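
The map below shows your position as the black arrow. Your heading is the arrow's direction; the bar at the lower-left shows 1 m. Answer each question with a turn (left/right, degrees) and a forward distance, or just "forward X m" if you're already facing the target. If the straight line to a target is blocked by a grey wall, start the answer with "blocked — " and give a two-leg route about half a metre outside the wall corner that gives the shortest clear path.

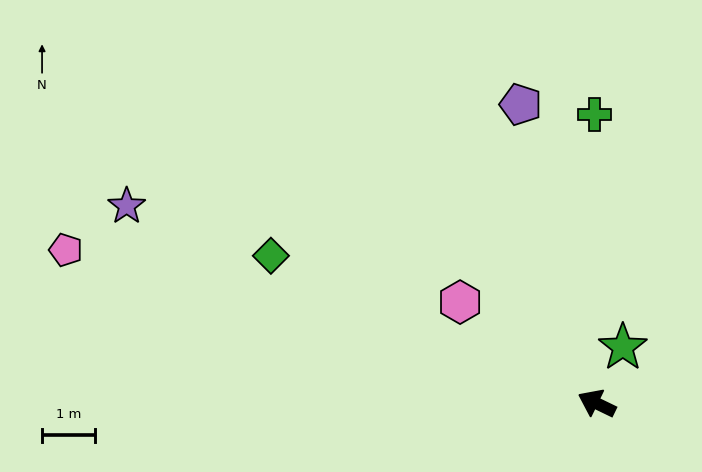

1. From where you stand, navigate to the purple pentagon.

turn right 50°, forward 5.9 m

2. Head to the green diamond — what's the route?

forward 6.8 m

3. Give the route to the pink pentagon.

turn left 10°, forward 10.5 m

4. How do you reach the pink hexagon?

turn right 11°, forward 3.2 m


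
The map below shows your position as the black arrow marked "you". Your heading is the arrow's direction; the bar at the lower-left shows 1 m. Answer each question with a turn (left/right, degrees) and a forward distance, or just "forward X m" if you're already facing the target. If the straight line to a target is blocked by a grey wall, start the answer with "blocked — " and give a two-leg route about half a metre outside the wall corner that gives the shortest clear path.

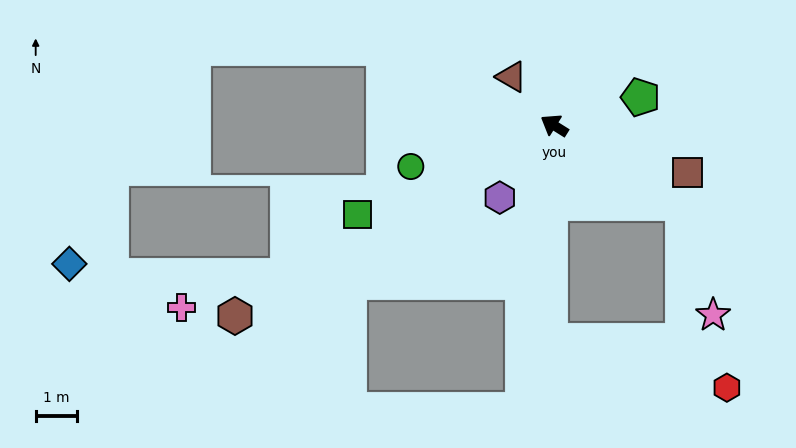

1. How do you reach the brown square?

turn right 167°, forward 3.4 m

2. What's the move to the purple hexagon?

turn left 85°, forward 2.2 m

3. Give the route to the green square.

turn left 56°, forward 5.3 m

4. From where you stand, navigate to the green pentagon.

turn right 130°, forward 2.2 m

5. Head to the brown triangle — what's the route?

turn right 17°, forward 1.6 m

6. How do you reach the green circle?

turn left 48°, forward 3.6 m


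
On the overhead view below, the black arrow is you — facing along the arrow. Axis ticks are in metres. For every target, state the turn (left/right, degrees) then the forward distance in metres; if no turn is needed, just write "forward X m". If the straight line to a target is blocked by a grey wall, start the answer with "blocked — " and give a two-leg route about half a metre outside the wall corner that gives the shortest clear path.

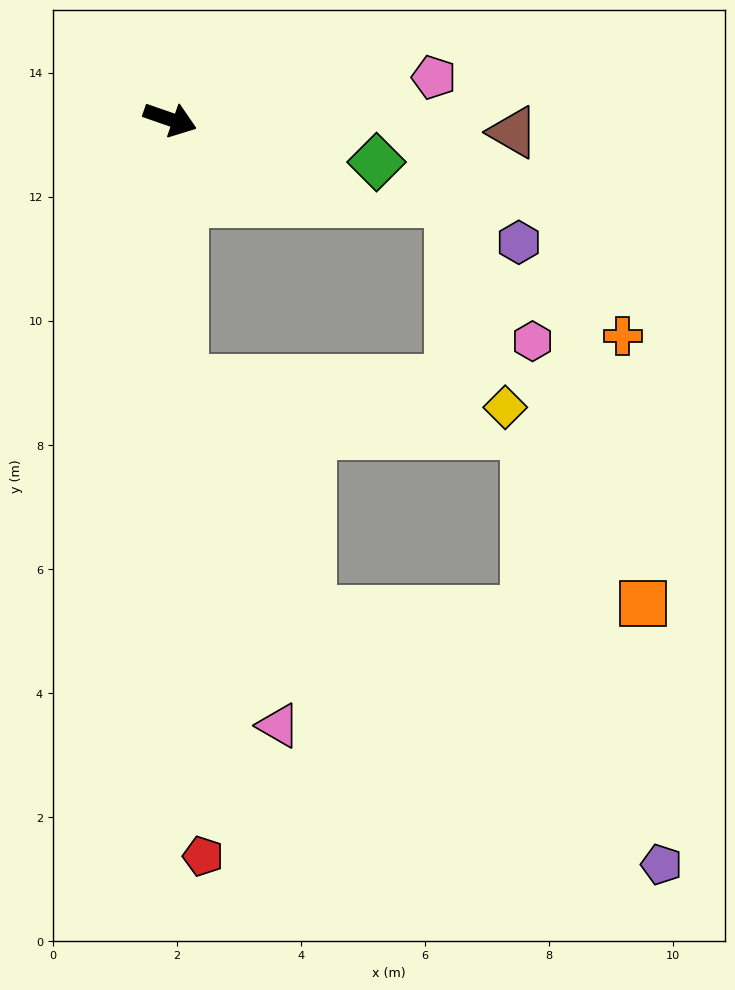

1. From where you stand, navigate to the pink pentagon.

turn left 28°, forward 4.3 m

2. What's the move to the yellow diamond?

blocked — turn right 68°, forward 4.2 m, then turn left 82°, forward 5.2 m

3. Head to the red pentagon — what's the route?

turn right 68°, forward 11.9 m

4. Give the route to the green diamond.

turn left 7°, forward 3.4 m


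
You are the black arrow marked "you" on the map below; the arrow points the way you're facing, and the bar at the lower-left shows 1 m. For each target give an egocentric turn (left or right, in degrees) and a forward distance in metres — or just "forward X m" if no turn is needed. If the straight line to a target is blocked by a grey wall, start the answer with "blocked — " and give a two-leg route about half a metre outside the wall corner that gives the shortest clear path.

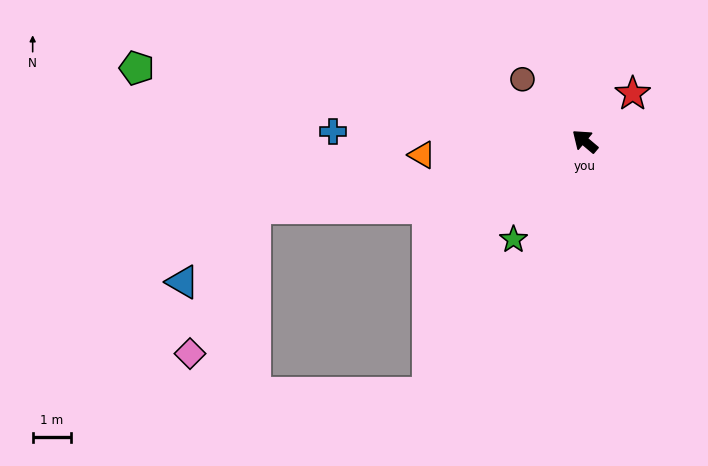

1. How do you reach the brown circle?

turn right 5°, forward 2.3 m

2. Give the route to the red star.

turn right 95°, forward 1.8 m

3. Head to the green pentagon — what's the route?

turn left 31°, forward 11.8 m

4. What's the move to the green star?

turn left 94°, forward 3.2 m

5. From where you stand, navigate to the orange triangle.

turn left 45°, forward 4.2 m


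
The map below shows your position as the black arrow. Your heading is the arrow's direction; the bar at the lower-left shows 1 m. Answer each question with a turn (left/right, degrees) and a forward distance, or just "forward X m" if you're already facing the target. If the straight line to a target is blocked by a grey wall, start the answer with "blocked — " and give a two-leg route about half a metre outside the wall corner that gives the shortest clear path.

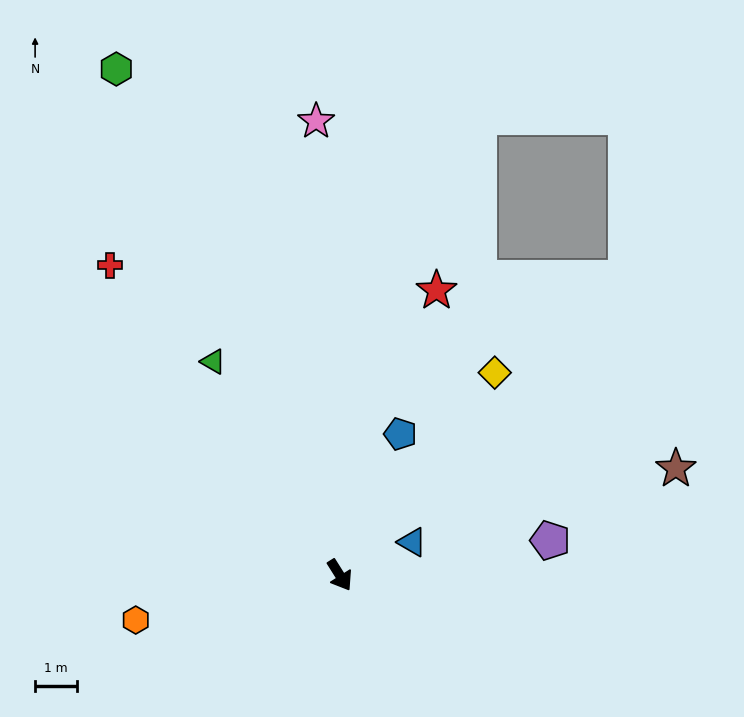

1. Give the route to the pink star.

turn left 151°, forward 10.8 m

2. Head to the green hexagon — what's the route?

turn left 172°, forward 13.1 m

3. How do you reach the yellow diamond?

turn left 110°, forward 6.1 m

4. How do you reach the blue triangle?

turn left 82°, forward 1.9 m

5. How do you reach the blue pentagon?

turn left 125°, forward 3.6 m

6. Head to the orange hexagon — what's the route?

turn right 110°, forward 5.0 m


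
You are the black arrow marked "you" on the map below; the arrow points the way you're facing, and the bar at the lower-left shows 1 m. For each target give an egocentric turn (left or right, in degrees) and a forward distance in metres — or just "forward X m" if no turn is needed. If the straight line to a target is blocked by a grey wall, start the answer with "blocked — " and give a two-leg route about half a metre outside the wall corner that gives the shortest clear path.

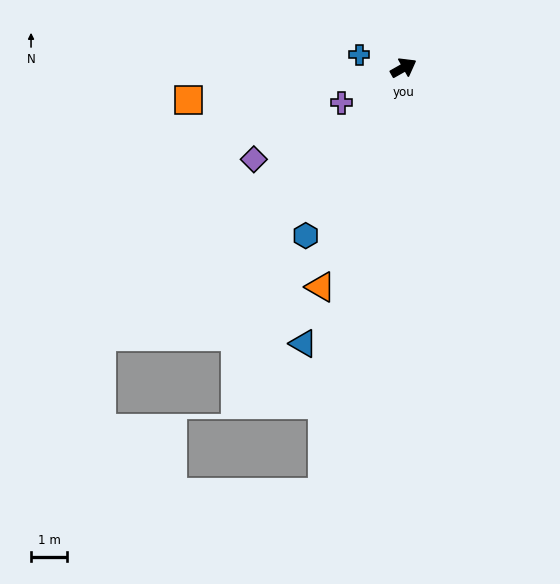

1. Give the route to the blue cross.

turn left 135°, forward 1.3 m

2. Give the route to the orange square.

turn left 159°, forward 6.1 m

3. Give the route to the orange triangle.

turn right 140°, forward 6.5 m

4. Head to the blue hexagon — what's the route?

turn right 150°, forward 5.4 m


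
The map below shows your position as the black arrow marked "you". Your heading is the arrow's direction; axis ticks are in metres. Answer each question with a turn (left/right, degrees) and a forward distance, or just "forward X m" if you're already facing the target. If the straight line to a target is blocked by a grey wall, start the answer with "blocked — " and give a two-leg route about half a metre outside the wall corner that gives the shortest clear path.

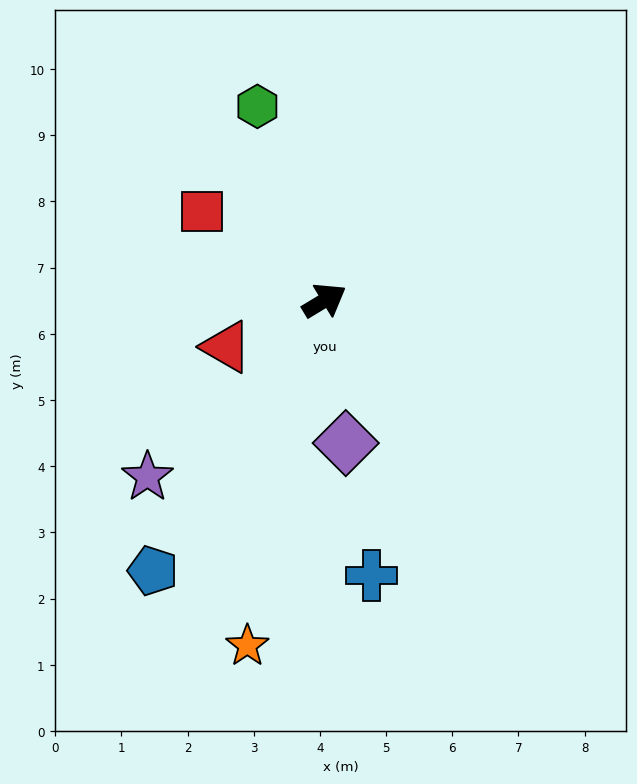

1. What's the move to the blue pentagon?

turn right 154°, forward 4.8 m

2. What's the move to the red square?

turn left 113°, forward 2.3 m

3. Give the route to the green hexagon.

turn left 78°, forward 3.1 m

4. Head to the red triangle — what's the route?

turn left 174°, forward 1.6 m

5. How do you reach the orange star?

turn right 134°, forward 5.3 m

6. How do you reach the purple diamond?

turn right 113°, forward 2.2 m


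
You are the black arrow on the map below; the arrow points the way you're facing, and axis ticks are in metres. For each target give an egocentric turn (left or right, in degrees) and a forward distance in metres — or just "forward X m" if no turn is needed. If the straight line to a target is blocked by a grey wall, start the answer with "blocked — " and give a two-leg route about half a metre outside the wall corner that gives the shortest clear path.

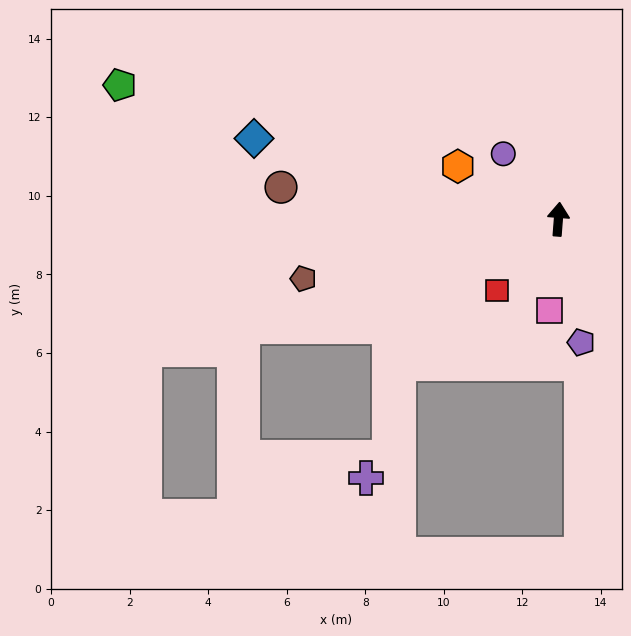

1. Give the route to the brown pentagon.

turn left 108°, forward 6.7 m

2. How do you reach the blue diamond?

turn left 80°, forward 8.0 m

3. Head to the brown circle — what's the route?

turn left 88°, forward 7.1 m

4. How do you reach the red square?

turn left 144°, forward 2.4 m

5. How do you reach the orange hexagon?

turn left 67°, forward 2.9 m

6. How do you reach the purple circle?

turn left 45°, forward 2.2 m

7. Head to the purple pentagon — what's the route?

turn right 165°, forward 3.2 m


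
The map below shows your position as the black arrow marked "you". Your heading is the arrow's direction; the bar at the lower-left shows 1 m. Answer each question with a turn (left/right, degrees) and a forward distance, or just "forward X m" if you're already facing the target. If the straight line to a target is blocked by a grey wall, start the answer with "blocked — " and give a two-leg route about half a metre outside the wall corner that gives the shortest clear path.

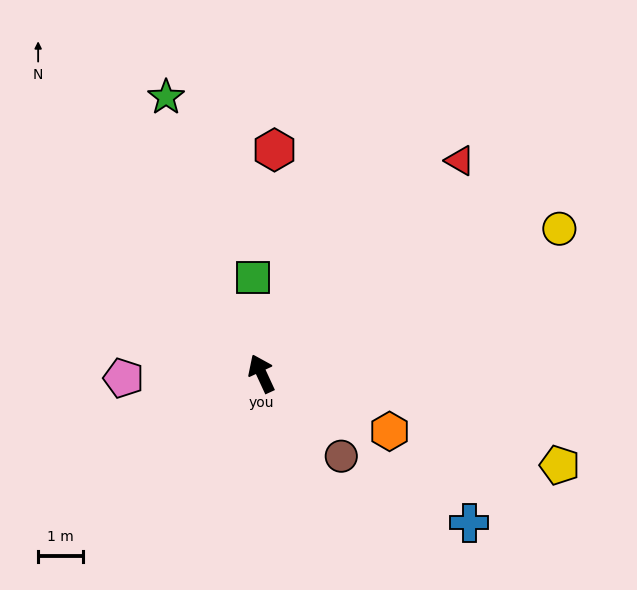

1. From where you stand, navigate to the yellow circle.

turn right 89°, forward 7.3 m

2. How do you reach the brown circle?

turn right 161°, forward 2.5 m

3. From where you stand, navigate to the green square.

turn right 20°, forward 2.1 m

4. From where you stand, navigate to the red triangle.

turn right 68°, forward 6.5 m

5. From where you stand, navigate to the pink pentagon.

turn left 67°, forward 3.1 m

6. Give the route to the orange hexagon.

turn right 139°, forward 3.1 m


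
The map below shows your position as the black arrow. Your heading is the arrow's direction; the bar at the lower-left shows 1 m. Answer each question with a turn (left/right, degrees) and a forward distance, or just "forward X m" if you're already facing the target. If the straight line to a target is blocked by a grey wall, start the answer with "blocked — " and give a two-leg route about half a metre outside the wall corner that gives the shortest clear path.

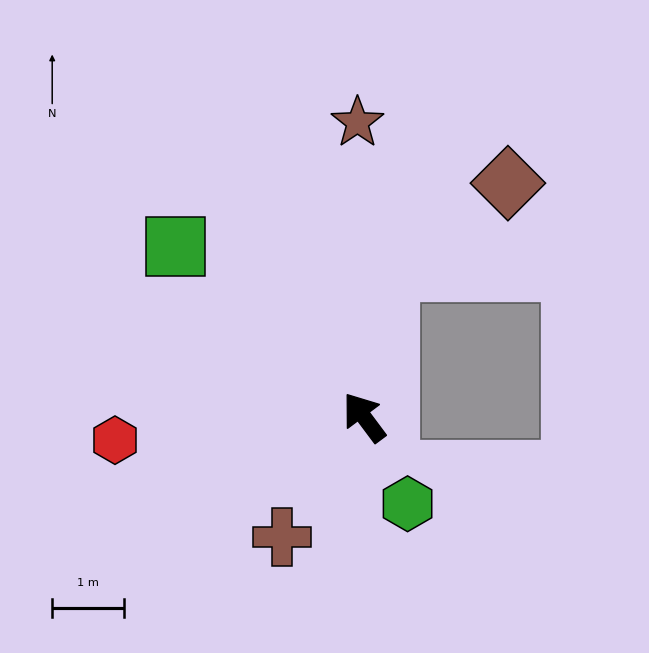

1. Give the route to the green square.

turn left 11°, forward 3.5 m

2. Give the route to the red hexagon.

turn left 59°, forward 3.5 m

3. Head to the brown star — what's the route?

turn right 35°, forward 4.1 m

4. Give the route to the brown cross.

turn left 109°, forward 2.0 m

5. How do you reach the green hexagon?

turn left 170°, forward 1.3 m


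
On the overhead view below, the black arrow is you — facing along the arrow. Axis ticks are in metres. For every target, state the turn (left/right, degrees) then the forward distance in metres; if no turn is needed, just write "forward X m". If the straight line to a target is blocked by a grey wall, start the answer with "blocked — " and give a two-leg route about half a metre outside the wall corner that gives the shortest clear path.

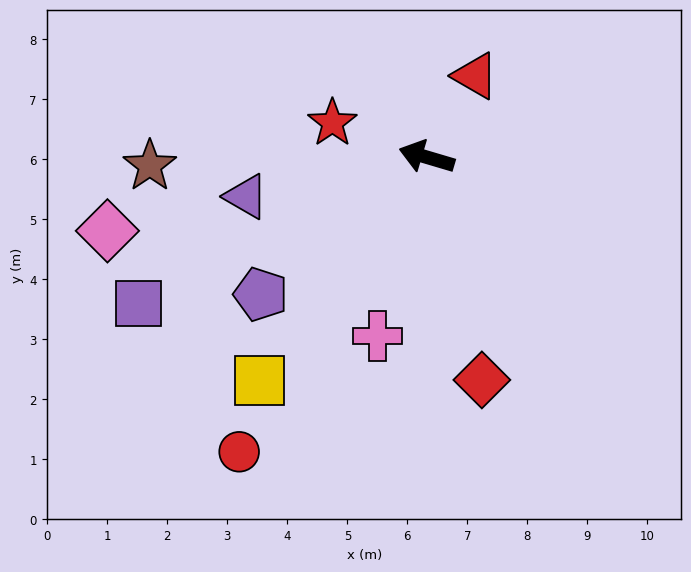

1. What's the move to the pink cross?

turn left 91°, forward 3.1 m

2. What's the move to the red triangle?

turn right 104°, forward 1.6 m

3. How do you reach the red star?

turn right 4°, forward 1.7 m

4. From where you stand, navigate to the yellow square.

turn left 70°, forward 4.7 m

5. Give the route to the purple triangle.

turn left 29°, forward 3.1 m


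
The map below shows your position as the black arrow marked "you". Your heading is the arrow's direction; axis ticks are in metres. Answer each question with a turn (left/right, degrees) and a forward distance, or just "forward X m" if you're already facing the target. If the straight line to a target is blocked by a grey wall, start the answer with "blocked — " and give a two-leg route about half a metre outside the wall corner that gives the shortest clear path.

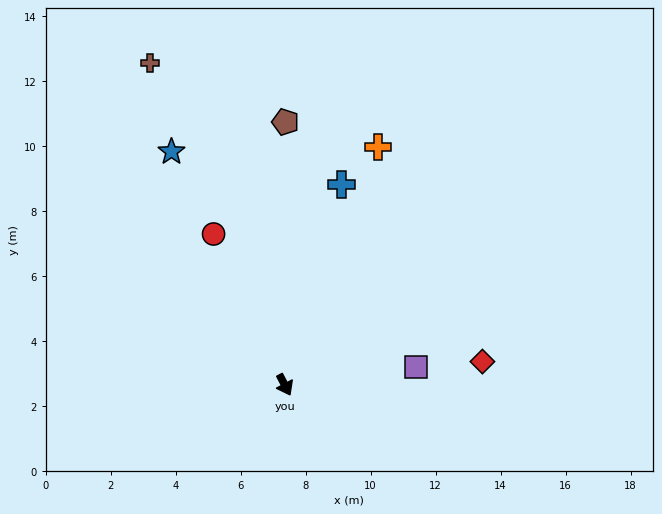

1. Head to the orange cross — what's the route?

turn left 131°, forward 7.9 m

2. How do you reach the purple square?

turn left 70°, forward 4.1 m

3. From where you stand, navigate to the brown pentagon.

turn left 152°, forward 8.1 m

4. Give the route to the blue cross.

turn left 136°, forward 6.4 m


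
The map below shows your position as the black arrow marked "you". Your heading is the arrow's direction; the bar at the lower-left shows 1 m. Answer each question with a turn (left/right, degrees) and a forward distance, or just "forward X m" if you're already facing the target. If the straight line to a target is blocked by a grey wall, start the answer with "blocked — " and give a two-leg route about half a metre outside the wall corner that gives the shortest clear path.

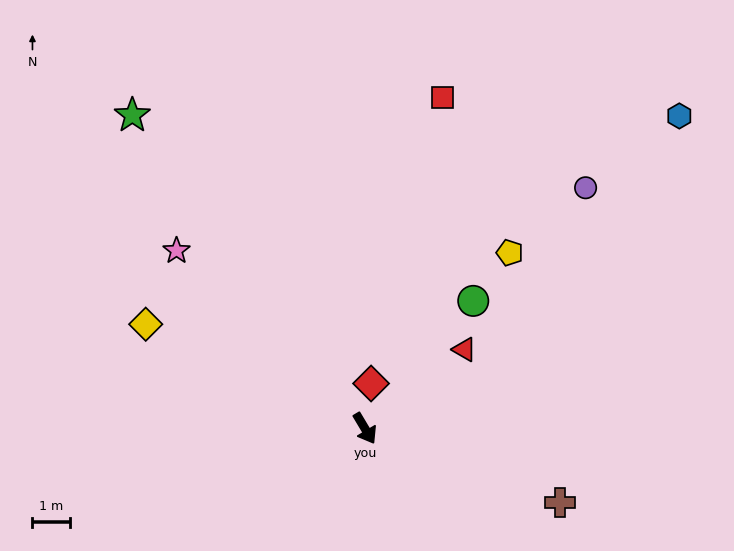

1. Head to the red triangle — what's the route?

turn left 98°, forward 3.4 m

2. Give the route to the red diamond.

turn left 141°, forward 1.2 m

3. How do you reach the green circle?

turn left 109°, forward 4.5 m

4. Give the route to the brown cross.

turn left 38°, forward 5.6 m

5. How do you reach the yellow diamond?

turn right 146°, forward 6.5 m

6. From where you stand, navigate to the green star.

turn right 174°, forward 10.5 m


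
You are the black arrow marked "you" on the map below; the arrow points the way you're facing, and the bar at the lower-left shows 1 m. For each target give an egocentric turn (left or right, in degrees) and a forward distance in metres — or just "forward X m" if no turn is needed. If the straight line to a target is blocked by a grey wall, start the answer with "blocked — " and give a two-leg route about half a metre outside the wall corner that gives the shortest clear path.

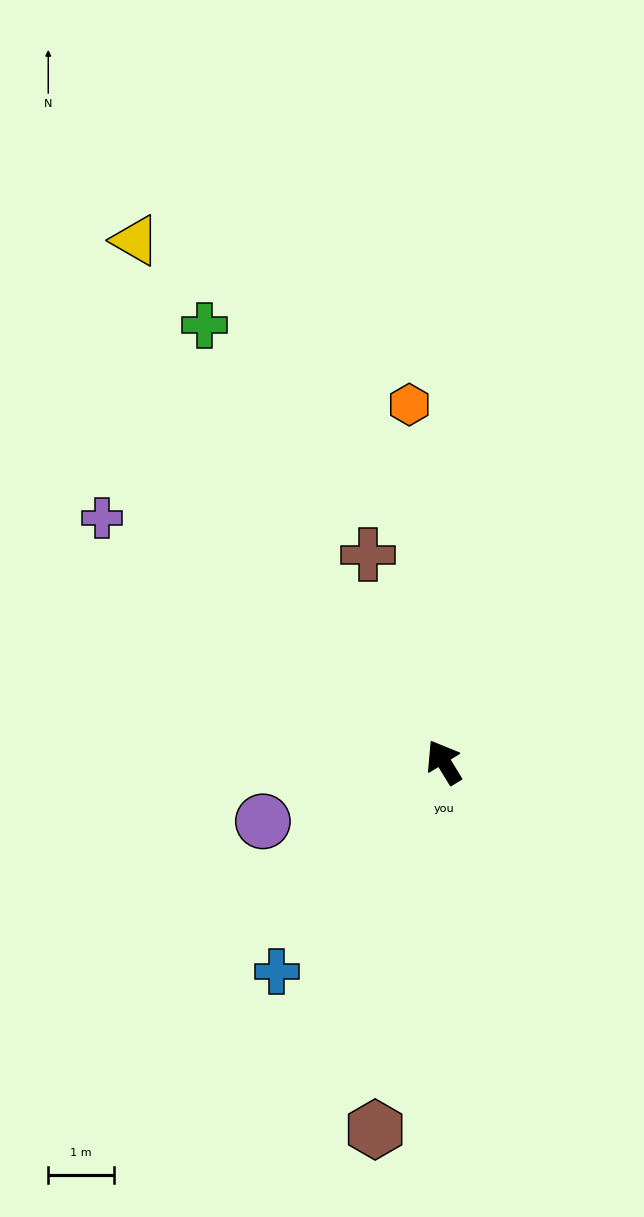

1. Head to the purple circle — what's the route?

turn left 77°, forward 2.9 m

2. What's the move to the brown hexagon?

turn left 138°, forward 5.7 m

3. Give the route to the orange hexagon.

turn right 26°, forward 5.5 m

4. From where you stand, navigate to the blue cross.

turn left 110°, forward 4.1 m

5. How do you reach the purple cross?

turn left 23°, forward 6.4 m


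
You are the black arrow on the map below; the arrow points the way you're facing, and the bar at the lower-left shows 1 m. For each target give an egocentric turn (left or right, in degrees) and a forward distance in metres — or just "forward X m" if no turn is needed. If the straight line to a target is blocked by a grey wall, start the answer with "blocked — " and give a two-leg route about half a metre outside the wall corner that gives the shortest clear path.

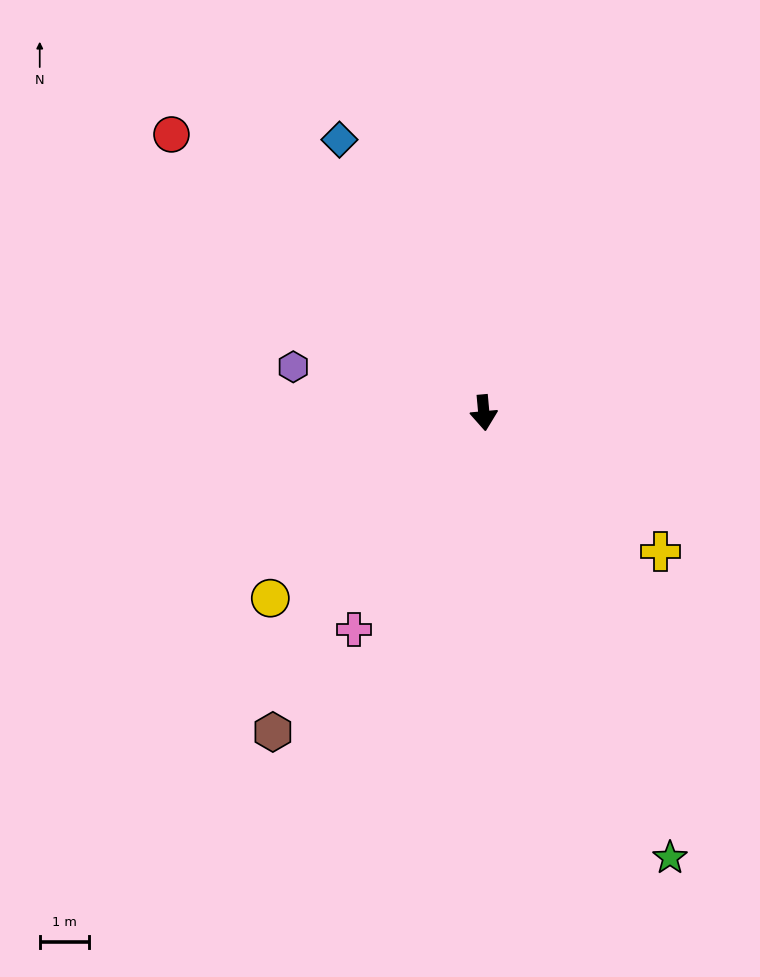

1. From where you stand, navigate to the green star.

turn left 18°, forward 9.8 m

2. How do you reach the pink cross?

turn right 36°, forward 5.2 m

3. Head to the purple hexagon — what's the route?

turn right 109°, forward 4.0 m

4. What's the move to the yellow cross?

turn left 47°, forward 4.6 m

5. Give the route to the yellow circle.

turn right 54°, forward 5.8 m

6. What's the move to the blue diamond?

turn right 157°, forward 6.3 m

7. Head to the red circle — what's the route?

turn right 137°, forward 8.5 m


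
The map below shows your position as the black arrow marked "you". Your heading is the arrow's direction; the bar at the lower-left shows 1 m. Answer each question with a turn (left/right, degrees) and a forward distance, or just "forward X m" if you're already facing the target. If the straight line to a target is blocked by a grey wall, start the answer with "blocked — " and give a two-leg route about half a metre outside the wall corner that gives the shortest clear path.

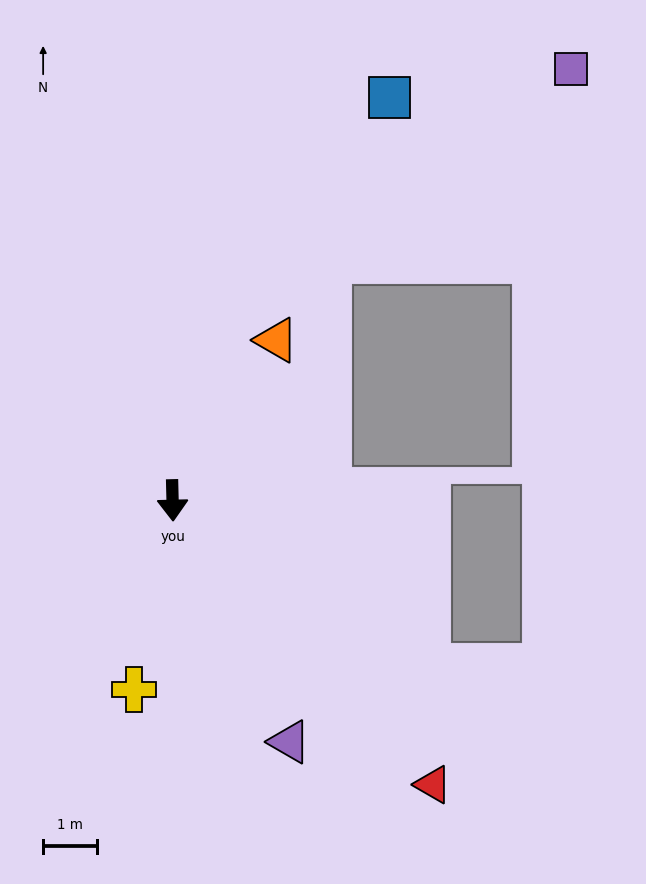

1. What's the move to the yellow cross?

turn right 13°, forward 3.6 m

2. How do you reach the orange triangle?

turn left 146°, forward 3.5 m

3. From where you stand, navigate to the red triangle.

turn left 41°, forward 7.2 m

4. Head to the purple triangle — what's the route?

turn left 24°, forward 5.0 m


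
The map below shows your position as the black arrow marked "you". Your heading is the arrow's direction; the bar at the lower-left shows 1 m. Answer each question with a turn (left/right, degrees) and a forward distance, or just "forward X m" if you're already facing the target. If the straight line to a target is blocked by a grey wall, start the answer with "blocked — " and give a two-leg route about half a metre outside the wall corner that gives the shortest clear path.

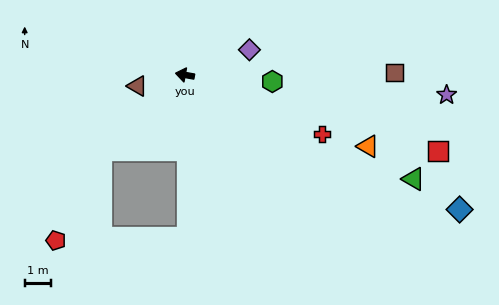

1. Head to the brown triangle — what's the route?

turn left 23°, forward 1.9 m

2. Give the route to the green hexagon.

turn right 174°, forward 3.4 m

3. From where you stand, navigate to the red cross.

turn left 167°, forward 5.7 m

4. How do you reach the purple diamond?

turn right 148°, forward 2.6 m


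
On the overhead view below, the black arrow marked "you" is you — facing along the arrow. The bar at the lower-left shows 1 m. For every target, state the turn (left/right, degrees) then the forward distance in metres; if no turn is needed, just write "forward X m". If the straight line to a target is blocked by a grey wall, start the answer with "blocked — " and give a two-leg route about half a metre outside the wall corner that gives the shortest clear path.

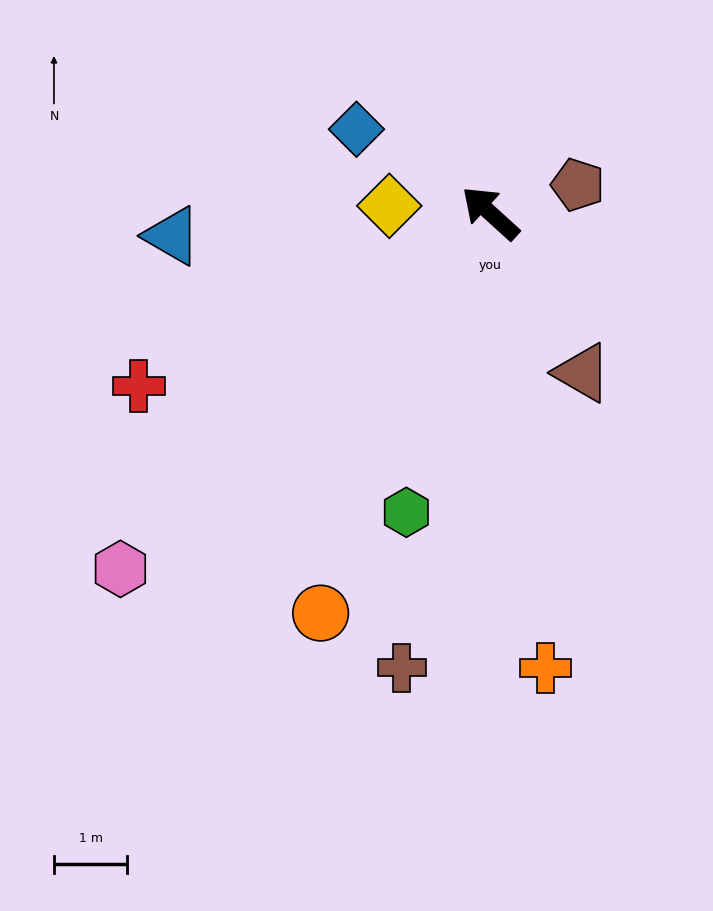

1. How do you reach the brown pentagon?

turn right 120°, forward 1.3 m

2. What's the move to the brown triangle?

turn left 162°, forward 2.5 m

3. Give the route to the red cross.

turn left 68°, forward 5.4 m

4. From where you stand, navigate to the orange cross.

turn left 139°, forward 6.3 m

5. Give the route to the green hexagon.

turn left 117°, forward 4.2 m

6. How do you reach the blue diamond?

turn left 10°, forward 2.2 m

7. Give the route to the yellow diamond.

turn left 38°, forward 1.4 m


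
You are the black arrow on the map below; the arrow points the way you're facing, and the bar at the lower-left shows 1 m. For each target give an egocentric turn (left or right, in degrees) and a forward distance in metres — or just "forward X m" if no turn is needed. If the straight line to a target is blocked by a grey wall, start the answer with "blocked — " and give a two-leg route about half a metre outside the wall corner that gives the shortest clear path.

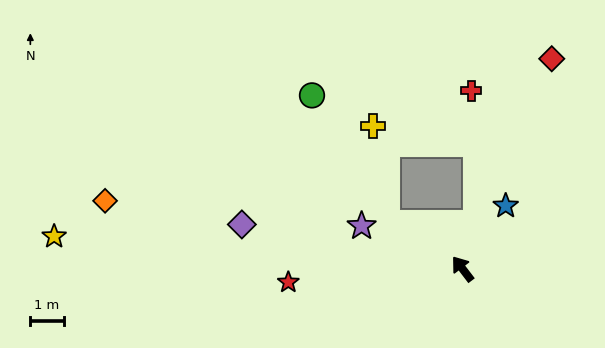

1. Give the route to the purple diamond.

turn left 41°, forward 6.8 m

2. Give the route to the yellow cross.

blocked — turn left 22°, forward 2.7 m, then turn right 52°, forward 3.0 m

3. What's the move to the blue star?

turn right 72°, forward 2.3 m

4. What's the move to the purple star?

turn left 30°, forward 3.3 m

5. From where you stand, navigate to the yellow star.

turn left 48°, forward 12.3 m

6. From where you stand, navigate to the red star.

turn left 57°, forward 5.3 m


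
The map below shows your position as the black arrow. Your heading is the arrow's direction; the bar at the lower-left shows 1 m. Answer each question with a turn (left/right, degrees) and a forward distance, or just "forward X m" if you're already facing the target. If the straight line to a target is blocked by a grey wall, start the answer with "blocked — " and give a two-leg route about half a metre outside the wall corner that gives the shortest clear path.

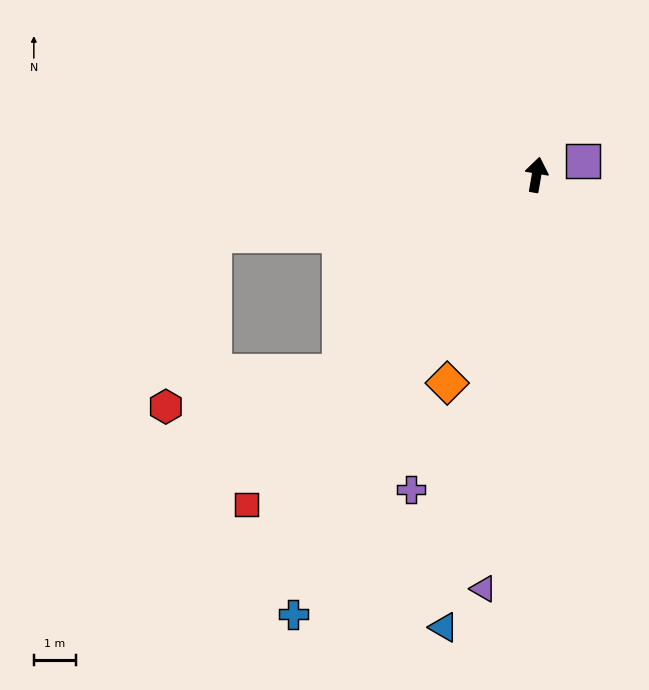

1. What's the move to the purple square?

turn right 64°, forward 1.2 m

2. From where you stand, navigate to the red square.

turn left 148°, forward 10.5 m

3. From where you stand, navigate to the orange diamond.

turn left 166°, forward 5.4 m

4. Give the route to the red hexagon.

blocked — turn left 145°, forward 6.7 m, then turn right 34°, forward 4.3 m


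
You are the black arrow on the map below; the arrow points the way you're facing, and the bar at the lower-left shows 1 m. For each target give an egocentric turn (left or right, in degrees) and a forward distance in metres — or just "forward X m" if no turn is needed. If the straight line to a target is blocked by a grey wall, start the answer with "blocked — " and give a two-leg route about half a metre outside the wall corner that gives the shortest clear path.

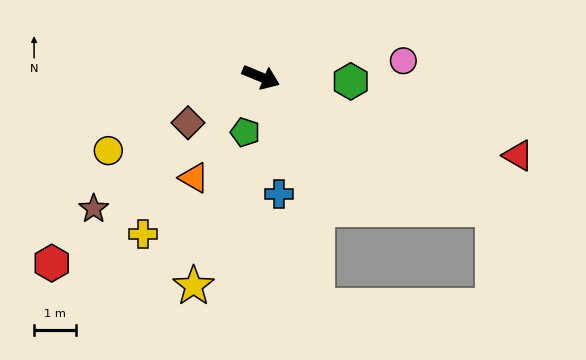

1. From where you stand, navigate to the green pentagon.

turn right 84°, forward 1.4 m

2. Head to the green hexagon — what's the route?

turn left 20°, forward 2.2 m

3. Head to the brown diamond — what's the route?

turn right 126°, forward 2.1 m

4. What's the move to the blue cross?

turn right 59°, forward 2.8 m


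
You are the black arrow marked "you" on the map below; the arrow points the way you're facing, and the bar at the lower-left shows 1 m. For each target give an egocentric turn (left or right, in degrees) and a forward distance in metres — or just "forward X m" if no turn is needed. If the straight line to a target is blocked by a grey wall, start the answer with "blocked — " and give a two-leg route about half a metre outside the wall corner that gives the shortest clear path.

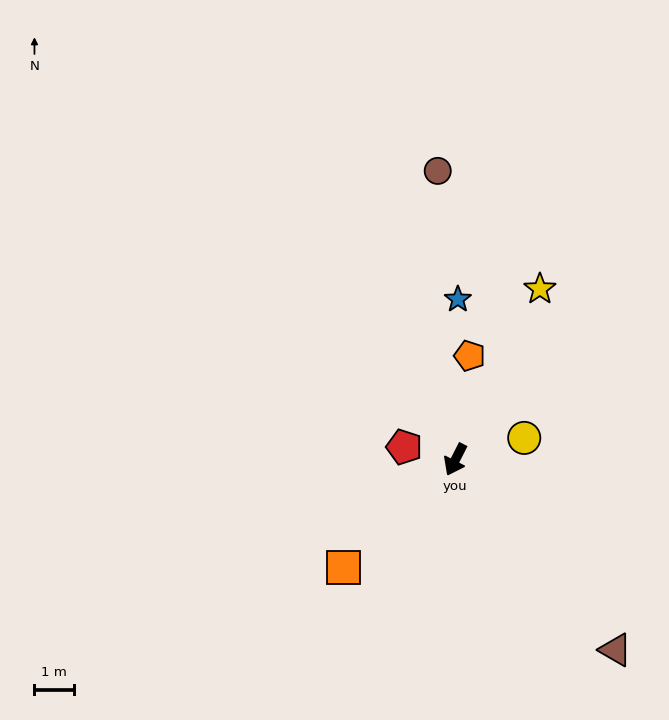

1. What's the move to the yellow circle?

turn left 134°, forward 1.8 m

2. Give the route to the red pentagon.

turn right 77°, forward 1.3 m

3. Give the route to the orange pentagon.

turn right 161°, forward 2.6 m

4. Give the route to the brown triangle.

turn left 67°, forward 6.3 m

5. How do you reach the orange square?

turn right 19°, forward 3.9 m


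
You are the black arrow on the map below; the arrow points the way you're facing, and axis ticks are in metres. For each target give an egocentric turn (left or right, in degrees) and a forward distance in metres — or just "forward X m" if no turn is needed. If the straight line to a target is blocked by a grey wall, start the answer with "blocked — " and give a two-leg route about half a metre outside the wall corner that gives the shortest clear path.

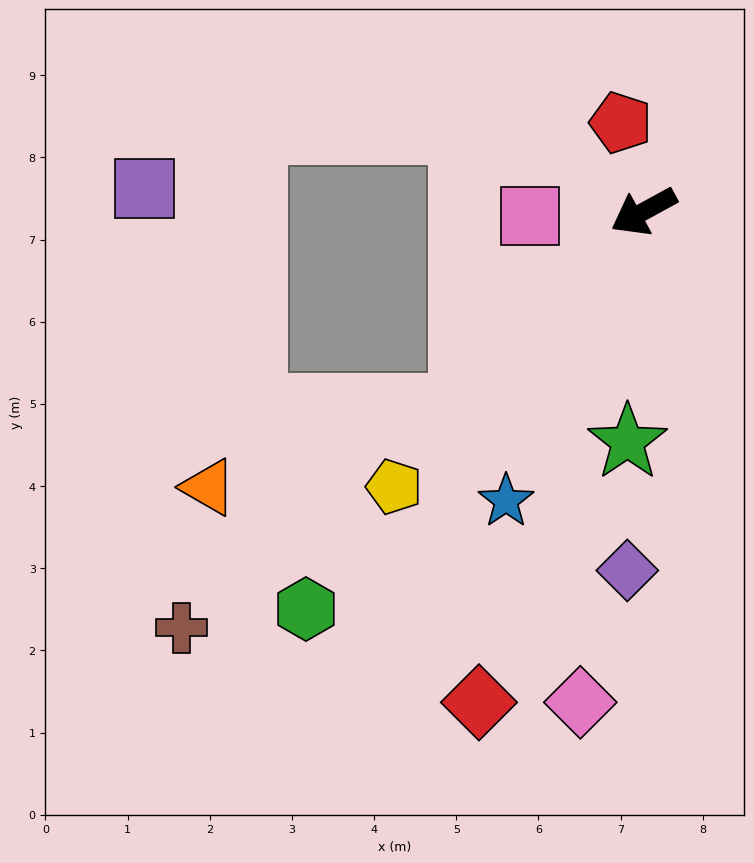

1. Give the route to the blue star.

turn left 36°, forward 3.9 m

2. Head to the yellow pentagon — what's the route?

turn left 19°, forward 4.5 m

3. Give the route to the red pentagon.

turn right 104°, forward 1.1 m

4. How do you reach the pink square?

turn right 26°, forward 1.4 m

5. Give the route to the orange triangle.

blocked — turn left 19°, forward 3.3 m, then turn right 31°, forward 3.3 m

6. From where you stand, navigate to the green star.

turn left 57°, forward 2.8 m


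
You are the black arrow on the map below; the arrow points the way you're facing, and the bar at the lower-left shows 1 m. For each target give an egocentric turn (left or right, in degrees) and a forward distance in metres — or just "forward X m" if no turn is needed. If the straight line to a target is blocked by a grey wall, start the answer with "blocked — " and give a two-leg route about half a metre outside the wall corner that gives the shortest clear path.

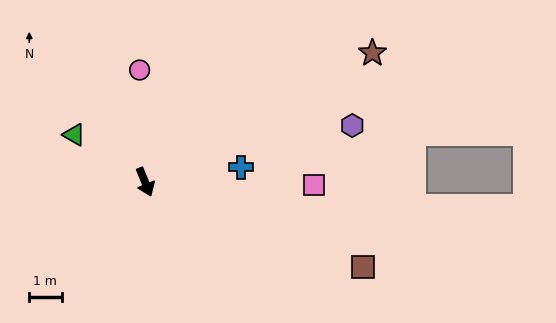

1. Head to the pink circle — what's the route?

turn left 161°, forward 3.5 m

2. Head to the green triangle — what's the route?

turn right 146°, forward 2.6 m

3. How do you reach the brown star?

turn left 97°, forward 8.1 m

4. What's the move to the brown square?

turn left 46°, forward 7.2 m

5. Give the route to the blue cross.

turn left 76°, forward 3.0 m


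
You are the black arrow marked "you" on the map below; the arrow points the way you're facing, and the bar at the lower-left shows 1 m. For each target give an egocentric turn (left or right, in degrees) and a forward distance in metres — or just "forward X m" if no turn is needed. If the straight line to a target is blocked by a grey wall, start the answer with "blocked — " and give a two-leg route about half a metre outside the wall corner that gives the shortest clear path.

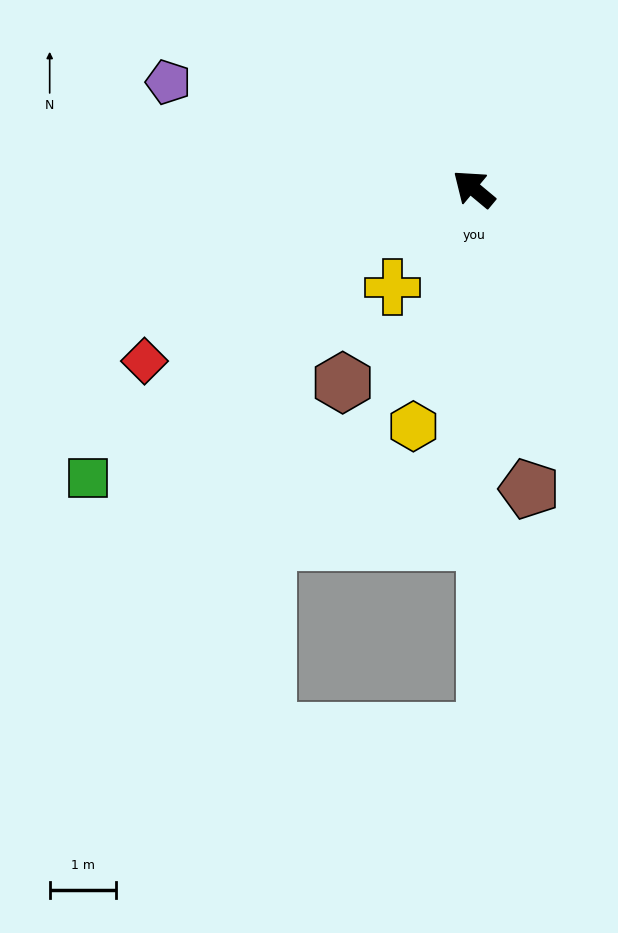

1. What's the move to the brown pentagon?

turn left 140°, forward 4.6 m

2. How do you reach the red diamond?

turn left 67°, forward 5.6 m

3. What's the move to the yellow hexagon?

turn left 116°, forward 3.7 m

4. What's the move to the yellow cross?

turn left 90°, forward 1.9 m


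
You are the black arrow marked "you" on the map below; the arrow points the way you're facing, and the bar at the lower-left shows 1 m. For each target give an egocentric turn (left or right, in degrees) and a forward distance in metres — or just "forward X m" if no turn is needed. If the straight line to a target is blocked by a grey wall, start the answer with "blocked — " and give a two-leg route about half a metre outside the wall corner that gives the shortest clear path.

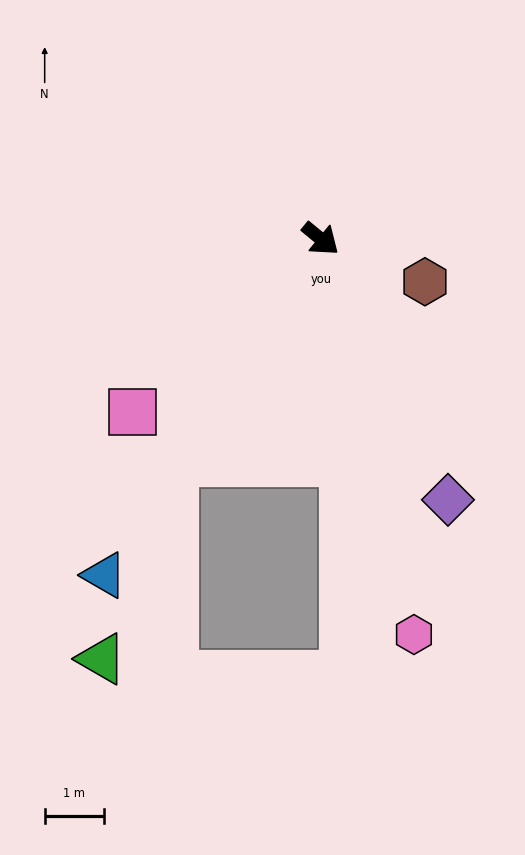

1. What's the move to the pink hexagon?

turn right 37°, forward 6.9 m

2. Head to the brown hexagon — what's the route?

turn left 17°, forward 1.9 m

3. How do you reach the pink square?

turn right 98°, forward 4.3 m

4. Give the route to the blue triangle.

turn right 83°, forward 6.8 m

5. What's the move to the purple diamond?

turn right 25°, forward 4.9 m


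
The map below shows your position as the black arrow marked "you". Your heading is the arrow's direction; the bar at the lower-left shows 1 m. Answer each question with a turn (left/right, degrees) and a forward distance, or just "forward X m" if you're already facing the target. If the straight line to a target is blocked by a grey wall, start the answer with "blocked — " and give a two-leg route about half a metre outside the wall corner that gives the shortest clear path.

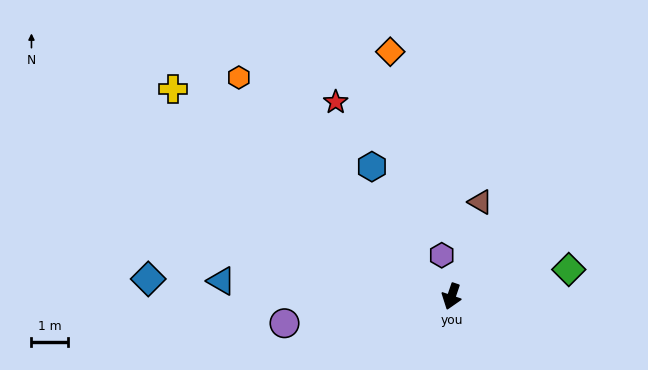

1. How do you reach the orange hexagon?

turn right 117°, forward 8.5 m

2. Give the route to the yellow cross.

turn right 108°, forward 9.6 m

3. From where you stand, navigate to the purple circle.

turn right 62°, forward 4.7 m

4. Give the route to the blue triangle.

turn right 75°, forward 6.4 m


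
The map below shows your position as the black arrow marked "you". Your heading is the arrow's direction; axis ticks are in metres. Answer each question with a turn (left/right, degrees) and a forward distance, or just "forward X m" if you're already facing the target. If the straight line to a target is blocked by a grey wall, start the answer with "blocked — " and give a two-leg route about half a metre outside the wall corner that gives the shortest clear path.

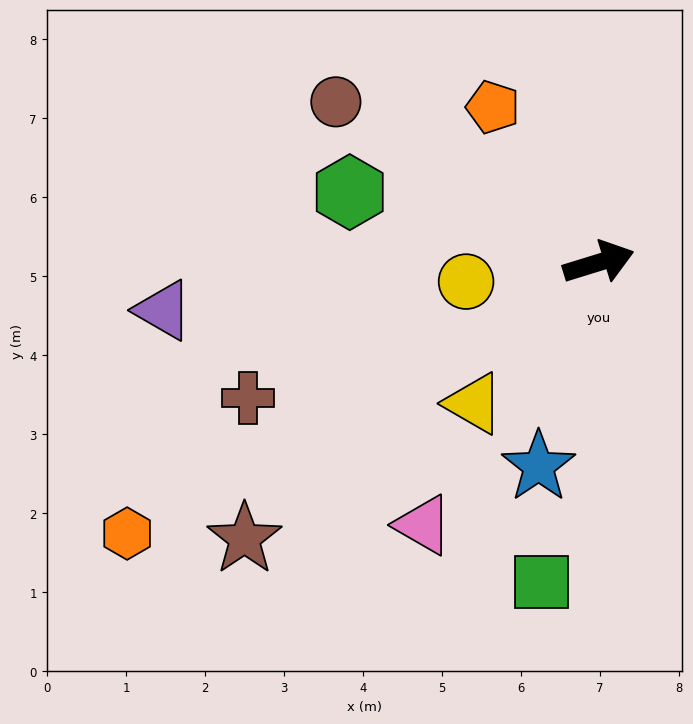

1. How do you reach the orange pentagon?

turn left 107°, forward 2.4 m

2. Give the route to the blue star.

turn right 124°, forward 2.7 m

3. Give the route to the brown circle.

turn left 131°, forward 3.9 m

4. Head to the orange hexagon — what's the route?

turn right 167°, forward 6.9 m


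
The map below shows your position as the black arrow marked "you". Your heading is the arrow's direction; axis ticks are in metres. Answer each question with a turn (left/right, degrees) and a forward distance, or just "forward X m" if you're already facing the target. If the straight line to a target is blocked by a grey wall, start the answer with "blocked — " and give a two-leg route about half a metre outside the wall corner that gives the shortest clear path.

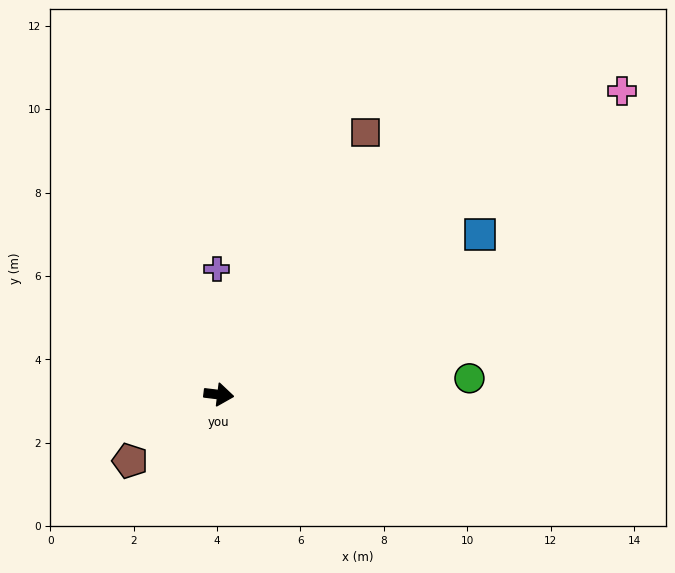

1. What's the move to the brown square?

turn left 68°, forward 7.2 m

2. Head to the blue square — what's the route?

turn left 38°, forward 7.3 m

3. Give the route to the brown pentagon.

turn right 136°, forward 2.7 m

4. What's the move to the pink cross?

turn left 44°, forward 12.1 m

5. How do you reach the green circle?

turn left 11°, forward 6.0 m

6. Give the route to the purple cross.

turn left 98°, forward 3.0 m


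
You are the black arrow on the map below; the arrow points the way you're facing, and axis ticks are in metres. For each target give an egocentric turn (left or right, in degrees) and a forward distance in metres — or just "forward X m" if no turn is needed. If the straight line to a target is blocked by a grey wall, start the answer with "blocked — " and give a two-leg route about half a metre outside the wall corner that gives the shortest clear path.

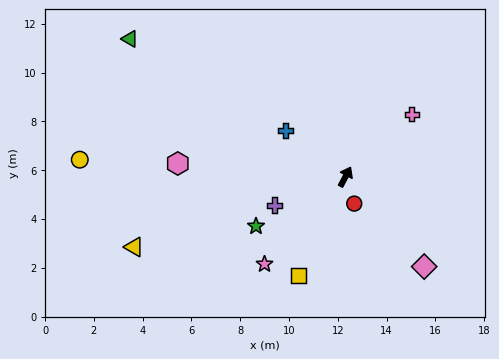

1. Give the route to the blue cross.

turn left 80°, forward 3.1 m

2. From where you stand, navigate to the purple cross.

turn left 140°, forward 3.1 m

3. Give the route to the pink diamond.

turn right 111°, forward 4.9 m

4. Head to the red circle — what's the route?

turn right 134°, forward 1.2 m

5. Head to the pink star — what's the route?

turn left 165°, forward 4.9 m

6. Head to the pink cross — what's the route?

turn right 19°, forward 3.7 m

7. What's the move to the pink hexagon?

turn left 113°, forward 6.9 m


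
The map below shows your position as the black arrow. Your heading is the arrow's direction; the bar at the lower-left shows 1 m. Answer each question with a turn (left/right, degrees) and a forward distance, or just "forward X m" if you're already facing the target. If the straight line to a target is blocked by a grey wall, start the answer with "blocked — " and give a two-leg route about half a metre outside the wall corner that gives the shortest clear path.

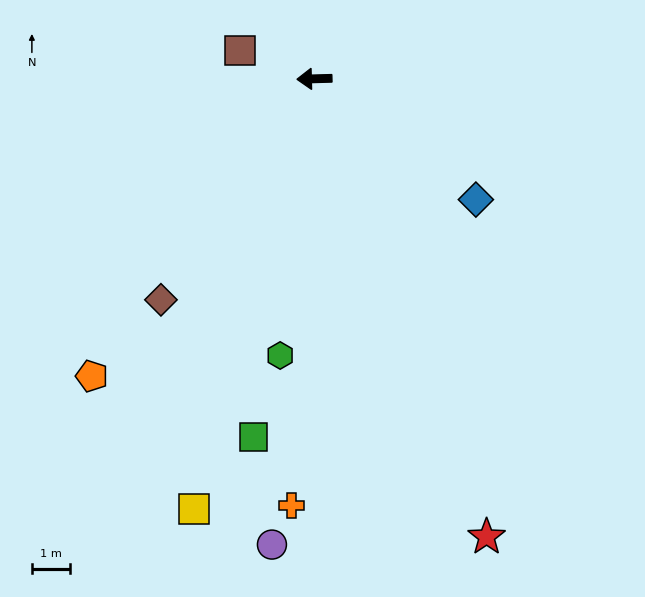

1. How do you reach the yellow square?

turn left 73°, forward 11.8 m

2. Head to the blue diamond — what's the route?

turn left 142°, forward 5.3 m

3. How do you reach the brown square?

turn right 22°, forward 2.1 m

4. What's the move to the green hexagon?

turn left 81°, forward 7.3 m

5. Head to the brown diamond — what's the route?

turn left 54°, forward 7.1 m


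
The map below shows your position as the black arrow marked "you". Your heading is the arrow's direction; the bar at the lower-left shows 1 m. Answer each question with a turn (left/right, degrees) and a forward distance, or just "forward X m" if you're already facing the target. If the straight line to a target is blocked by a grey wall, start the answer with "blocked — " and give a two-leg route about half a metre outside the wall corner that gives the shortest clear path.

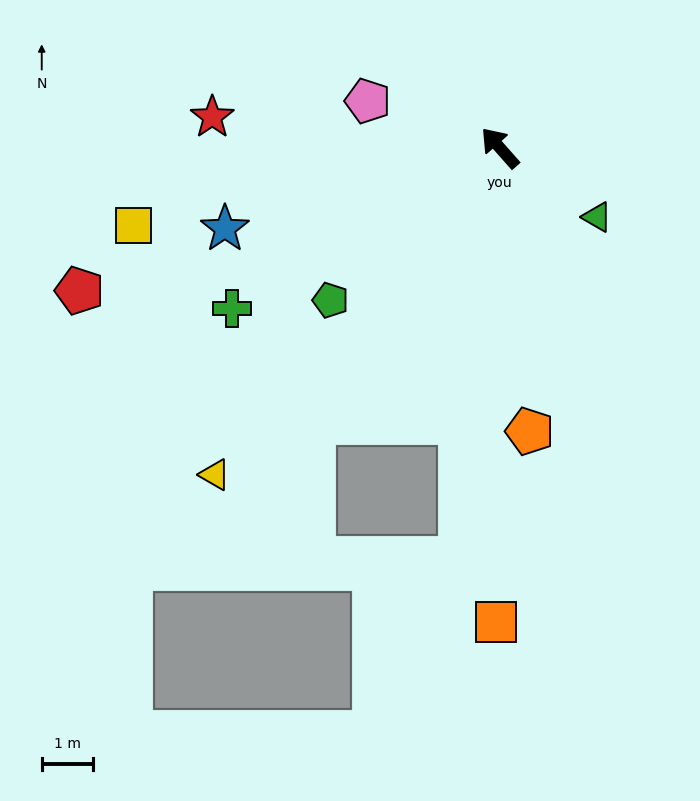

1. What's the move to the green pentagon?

turn left 91°, forward 4.5 m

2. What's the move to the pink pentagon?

turn left 29°, forward 2.8 m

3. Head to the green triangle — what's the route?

turn right 167°, forward 2.3 m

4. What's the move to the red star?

turn left 42°, forward 5.7 m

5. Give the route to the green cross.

turn left 79°, forward 6.1 m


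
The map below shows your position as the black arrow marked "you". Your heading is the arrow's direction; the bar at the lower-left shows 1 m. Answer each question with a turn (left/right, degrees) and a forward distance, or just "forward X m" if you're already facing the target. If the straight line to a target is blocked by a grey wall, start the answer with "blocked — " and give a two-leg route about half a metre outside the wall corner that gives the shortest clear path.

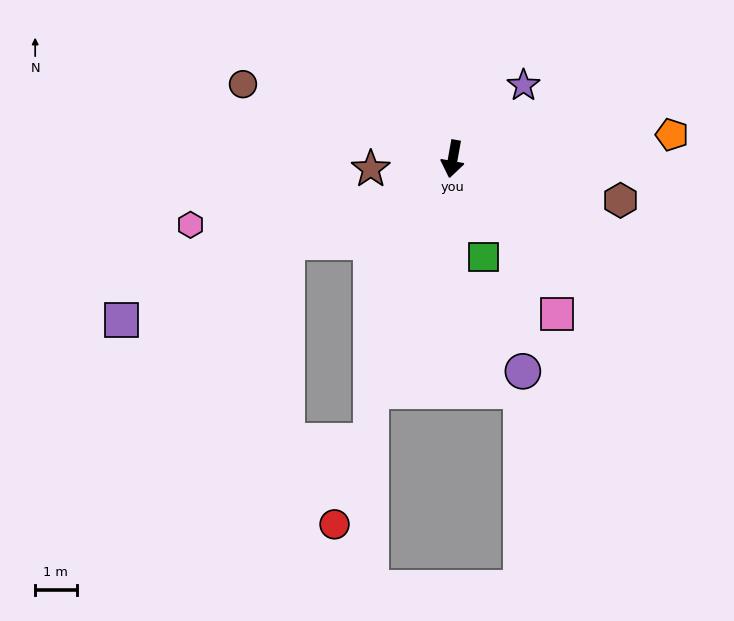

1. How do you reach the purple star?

turn left 146°, forward 2.5 m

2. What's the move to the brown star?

turn right 73°, forward 2.0 m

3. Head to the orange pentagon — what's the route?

turn left 106°, forward 5.3 m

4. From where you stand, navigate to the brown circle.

turn right 99°, forward 5.4 m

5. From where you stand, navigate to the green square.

turn left 28°, forward 2.5 m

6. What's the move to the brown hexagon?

turn left 86°, forward 4.2 m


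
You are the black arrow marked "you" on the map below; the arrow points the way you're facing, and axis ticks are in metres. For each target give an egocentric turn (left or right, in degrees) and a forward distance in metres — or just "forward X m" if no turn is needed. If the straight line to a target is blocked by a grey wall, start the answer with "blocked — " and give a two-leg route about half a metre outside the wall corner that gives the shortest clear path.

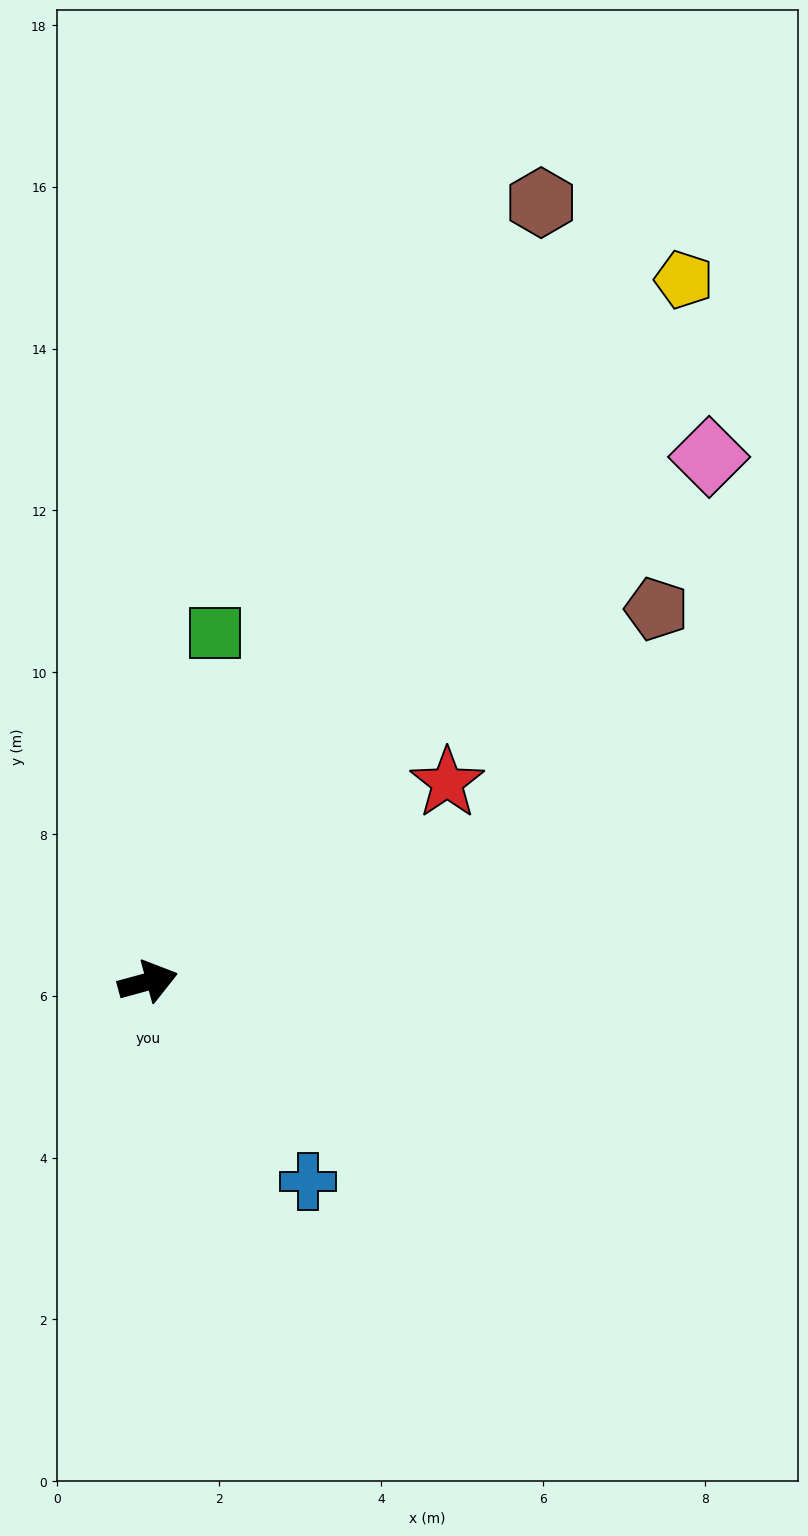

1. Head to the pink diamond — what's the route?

turn left 28°, forward 9.5 m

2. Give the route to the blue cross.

turn right 67°, forward 3.2 m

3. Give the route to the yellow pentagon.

turn left 37°, forward 10.9 m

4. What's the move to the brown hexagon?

turn left 48°, forward 10.8 m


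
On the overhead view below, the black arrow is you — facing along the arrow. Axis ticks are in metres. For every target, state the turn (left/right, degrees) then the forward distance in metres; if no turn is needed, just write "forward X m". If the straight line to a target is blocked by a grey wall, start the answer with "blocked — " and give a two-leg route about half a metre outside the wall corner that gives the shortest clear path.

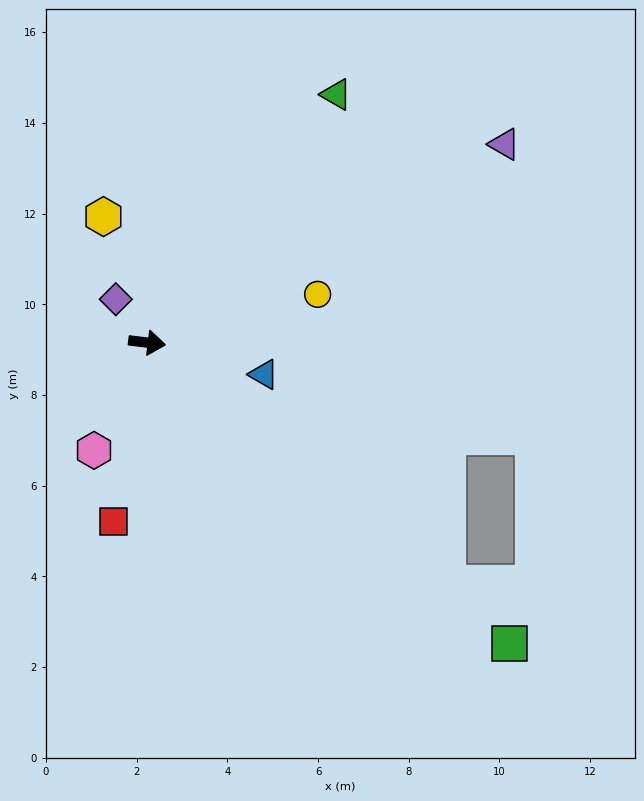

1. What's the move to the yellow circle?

turn left 23°, forward 3.9 m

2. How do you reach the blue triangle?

turn right 8°, forward 2.7 m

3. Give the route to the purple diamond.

turn left 133°, forward 1.2 m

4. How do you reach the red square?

turn right 94°, forward 4.0 m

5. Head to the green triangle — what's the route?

turn left 60°, forward 6.9 m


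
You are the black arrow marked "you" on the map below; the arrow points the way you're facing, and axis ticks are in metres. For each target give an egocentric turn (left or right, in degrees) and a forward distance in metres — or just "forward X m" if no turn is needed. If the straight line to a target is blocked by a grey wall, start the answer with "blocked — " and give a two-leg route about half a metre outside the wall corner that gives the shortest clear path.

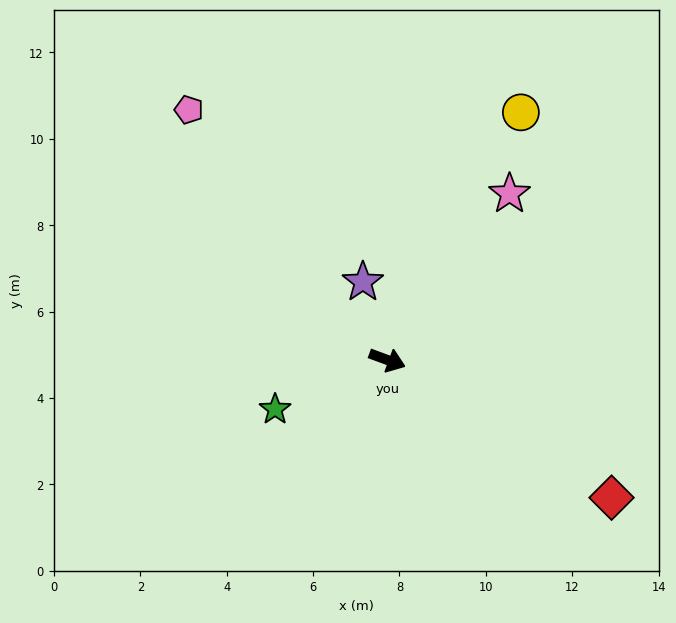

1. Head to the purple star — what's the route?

turn left 128°, forward 1.9 m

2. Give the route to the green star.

turn right 136°, forward 2.8 m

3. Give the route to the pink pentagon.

turn left 149°, forward 7.4 m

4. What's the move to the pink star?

turn left 74°, forward 4.8 m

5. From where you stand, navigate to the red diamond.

turn right 11°, forward 6.1 m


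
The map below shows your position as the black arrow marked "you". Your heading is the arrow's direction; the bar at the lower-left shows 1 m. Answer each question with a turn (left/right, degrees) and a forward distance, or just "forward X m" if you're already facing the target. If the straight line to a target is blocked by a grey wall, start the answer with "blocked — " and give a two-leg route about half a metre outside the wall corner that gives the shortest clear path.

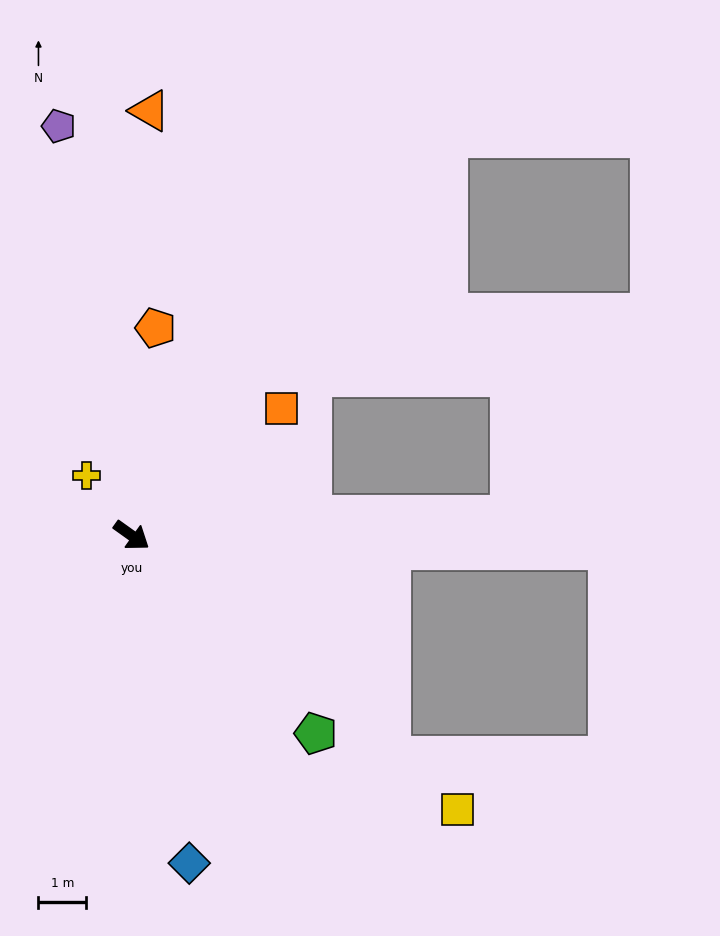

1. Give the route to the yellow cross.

turn left 162°, forward 1.6 m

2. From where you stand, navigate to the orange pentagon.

turn left 119°, forward 4.4 m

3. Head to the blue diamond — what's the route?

turn right 44°, forward 6.9 m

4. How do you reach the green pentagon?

turn right 12°, forward 5.6 m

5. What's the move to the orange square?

turn left 76°, forward 4.1 m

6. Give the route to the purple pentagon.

turn left 136°, forward 8.7 m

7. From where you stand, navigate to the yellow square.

turn right 5°, forward 8.9 m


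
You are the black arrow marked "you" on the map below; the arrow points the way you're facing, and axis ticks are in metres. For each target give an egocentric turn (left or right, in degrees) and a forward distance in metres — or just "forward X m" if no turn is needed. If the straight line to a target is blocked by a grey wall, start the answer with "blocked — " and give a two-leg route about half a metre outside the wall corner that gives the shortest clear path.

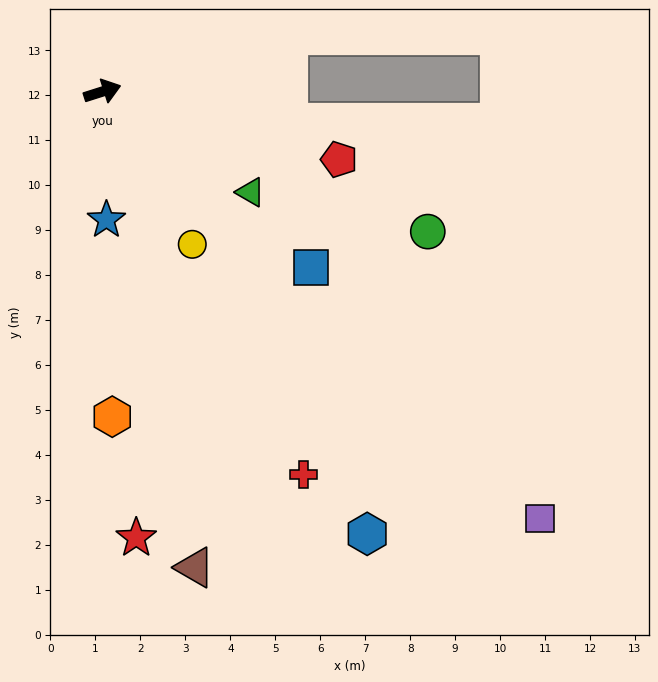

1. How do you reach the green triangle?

turn right 52°, forward 4.0 m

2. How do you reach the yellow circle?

turn right 77°, forward 3.9 m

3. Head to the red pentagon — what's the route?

turn right 34°, forward 5.5 m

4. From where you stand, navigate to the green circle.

turn right 41°, forward 7.9 m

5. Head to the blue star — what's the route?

turn right 106°, forward 2.9 m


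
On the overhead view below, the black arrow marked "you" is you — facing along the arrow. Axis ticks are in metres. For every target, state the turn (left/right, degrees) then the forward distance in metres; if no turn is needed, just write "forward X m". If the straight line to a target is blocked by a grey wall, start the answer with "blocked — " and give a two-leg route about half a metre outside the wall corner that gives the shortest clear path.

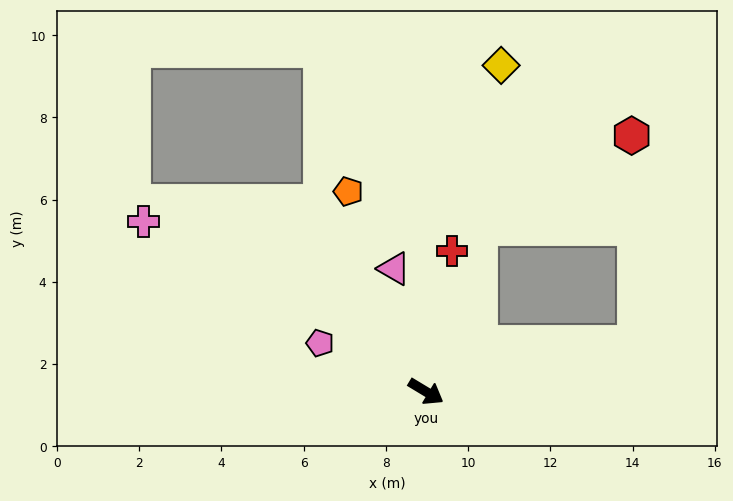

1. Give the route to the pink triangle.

turn left 136°, forward 3.1 m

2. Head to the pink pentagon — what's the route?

turn right 173°, forward 2.8 m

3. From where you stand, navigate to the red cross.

turn left 111°, forward 3.5 m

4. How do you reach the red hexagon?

blocked — turn left 44°, forward 5.2 m, then turn left 78°, forward 5.0 m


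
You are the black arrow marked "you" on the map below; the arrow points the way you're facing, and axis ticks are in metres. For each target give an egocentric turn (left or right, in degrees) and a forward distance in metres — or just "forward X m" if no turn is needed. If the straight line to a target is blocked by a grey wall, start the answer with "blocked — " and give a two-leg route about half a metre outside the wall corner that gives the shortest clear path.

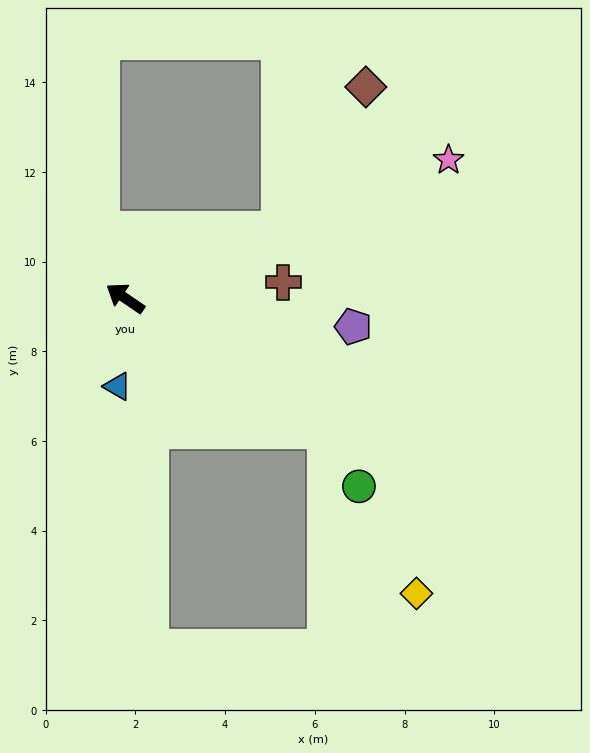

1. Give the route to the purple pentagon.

turn right 153°, forward 5.1 m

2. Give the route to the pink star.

turn right 123°, forward 7.8 m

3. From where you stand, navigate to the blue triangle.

turn left 119°, forward 2.0 m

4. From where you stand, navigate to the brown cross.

turn right 140°, forward 3.5 m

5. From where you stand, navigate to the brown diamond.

blocked — turn right 122°, forward 3.8 m, then turn left 35°, forward 3.7 m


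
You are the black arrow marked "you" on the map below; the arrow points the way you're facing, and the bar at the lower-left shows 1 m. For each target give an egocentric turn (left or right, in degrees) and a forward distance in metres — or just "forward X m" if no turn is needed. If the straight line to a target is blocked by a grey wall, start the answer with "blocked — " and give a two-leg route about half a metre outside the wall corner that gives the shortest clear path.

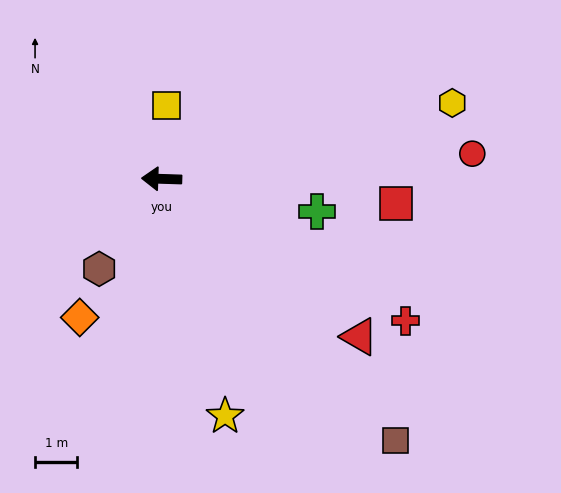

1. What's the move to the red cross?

turn left 152°, forward 6.7 m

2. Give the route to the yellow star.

turn left 107°, forward 5.8 m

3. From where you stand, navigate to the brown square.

turn left 134°, forward 8.3 m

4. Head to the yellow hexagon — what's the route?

turn right 164°, forward 7.1 m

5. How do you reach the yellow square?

turn right 92°, forward 1.7 m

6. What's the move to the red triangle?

turn left 143°, forward 6.0 m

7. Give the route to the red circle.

turn right 174°, forward 7.4 m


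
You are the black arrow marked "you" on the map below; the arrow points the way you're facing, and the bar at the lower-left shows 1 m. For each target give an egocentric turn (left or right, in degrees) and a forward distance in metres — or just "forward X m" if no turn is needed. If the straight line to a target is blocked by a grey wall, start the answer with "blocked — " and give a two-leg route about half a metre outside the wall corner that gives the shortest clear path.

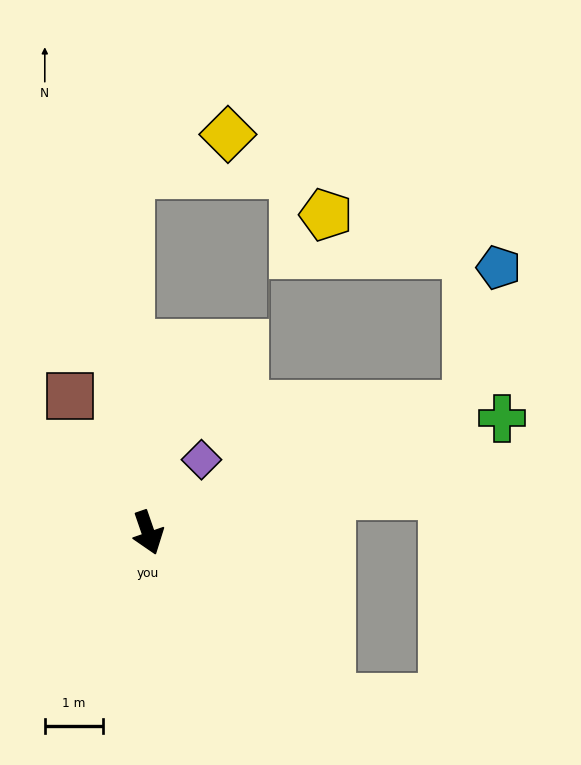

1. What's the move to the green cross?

turn left 89°, forward 6.4 m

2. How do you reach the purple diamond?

turn left 125°, forward 1.5 m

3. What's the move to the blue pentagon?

blocked — turn left 93°, forward 5.9 m, then turn left 55°, forward 2.4 m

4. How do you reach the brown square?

turn right 169°, forward 2.7 m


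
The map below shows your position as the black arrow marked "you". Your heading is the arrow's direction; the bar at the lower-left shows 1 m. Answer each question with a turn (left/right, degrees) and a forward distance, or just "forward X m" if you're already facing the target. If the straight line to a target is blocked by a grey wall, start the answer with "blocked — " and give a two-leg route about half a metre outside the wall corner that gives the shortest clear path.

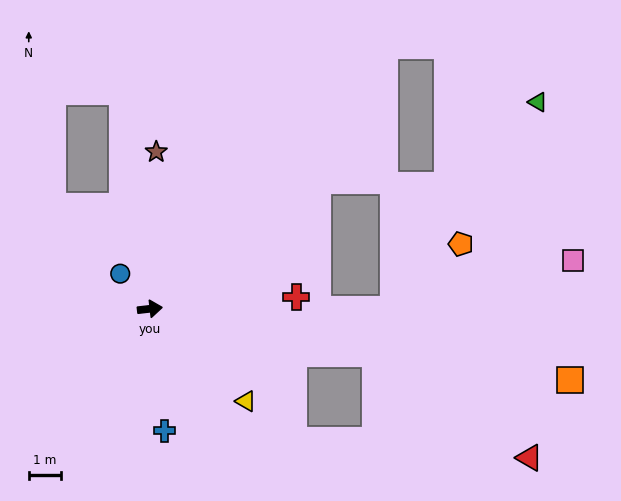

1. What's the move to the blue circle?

turn left 124°, forward 1.4 m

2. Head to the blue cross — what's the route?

turn right 90°, forward 3.9 m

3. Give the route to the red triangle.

blocked — turn right 18°, forward 7.2 m, then turn right 22°, forward 5.9 m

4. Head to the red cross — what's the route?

forward 4.6 m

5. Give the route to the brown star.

turn left 81°, forward 4.9 m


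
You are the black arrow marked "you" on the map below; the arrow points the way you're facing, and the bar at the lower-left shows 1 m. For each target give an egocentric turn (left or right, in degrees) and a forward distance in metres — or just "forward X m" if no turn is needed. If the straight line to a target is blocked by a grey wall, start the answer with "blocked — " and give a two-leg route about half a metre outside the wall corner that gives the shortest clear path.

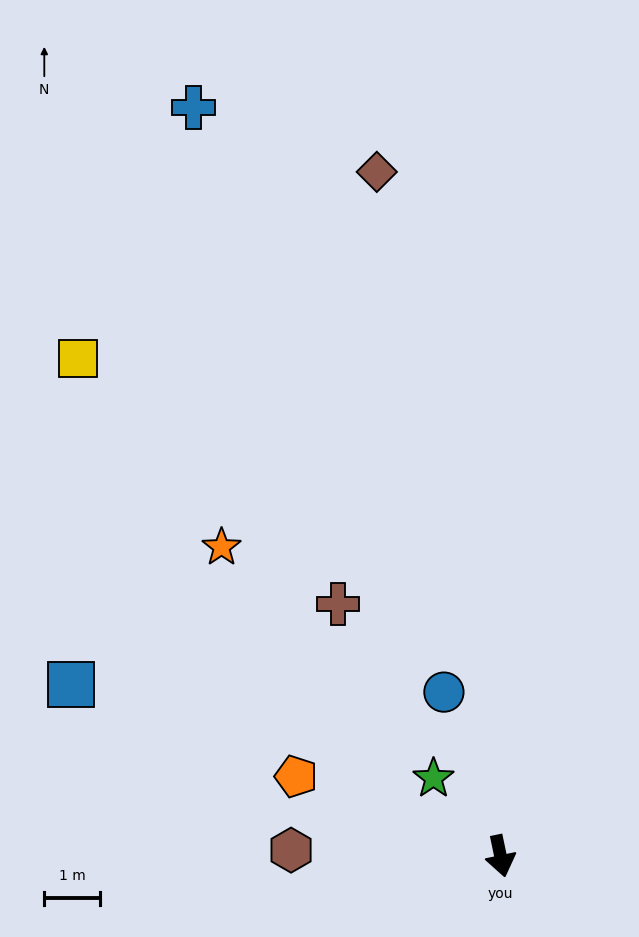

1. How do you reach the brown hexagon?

turn right 103°, forward 3.8 m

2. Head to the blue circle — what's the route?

turn right 173°, forward 3.1 m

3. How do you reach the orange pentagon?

turn right 123°, forward 4.0 m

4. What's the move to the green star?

turn right 151°, forward 1.9 m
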